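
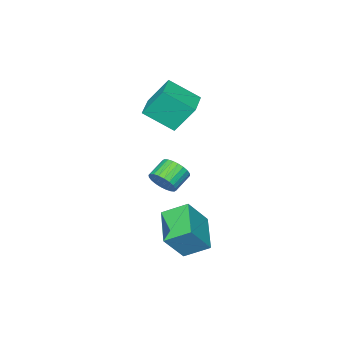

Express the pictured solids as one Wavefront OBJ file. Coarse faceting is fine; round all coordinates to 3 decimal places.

v -2.535 -2.744 1.881
v -1.651 -4.106 2.979
v -3.145 -1.898 3.421
v -2.261 -3.26 4.519
v -1.099 -1.78 1.921
v -0.215 -3.142 3.019
v -1.709 -0.934 3.461
v -0.825 -2.296 4.559
v 0.582 1.966 -2.07
v 1.684 1.707 -0.594
v 1.909 3.369 -2.815
v 3.012 3.11 -1.339
v 1.308 0.89 -2.801
v 2.411 0.631 -1.325
v 2.636 2.293 -3.546
v 3.738 2.034 -2.07
v 0.771 -0.836 -0.597
v 1.163 -1.024 0.098
v 0.121 -1.072 0.672
v -0.271 -0.884 -0.023
v 1.157 -0.705 0.114
v 0.116 -0.752 0.688
v 1.092 -0.405 0.022
v 0.051 -0.453 0.596
v 0.979 -0.171 -0.165
v -0.062 -0.219 0.41
v 0.834 -0.039 -0.417
v -0.208 -0.086 0.157
v 0.679 -0.028 -0.697
v -0.362 -0.075 -0.123
v 0.538 -0.139 -0.961
v -0.503 -0.187 -0.387
v 0.433 -0.357 -1.171
v -0.609 -0.405 -0.596
v 0.379 -0.648 -1.292
v -0.663 -0.696 -0.718
v 0.384 -0.968 -1.308
v -0.657 -1.015 -0.734
v 0.449 -1.267 -1.216
v -0.592 -1.315 -0.642
v 0.562 -1.501 -1.03
v -0.479 -1.549 -0.455
v 0.708 -1.634 -0.777
v -0.334 -1.681 -0.203
v 0.862 -1.645 -0.497
v -0.179 -1.692 0.077
v 1.003 -1.533 -0.233
v -0.038 -1.581 0.341
v 1.109 -1.315 -0.024
v 0.067 -1.363 0.551
f 2 4 1
f 5 2 1
f 1 4 3
f 3 5 1
f 2 8 4
f 6 2 5
f 6 8 2
f 4 8 3
f 7 5 3
f 3 8 7
f 7 6 5
f 8 6 7
f 10 12 9
f 13 10 9
f 9 12 11
f 11 13 9
f 10 16 12
f 14 10 13
f 14 16 10
f 12 16 11
f 15 13 11
f 11 16 15
f 15 14 13
f 16 14 15
f 18 17 21
f 18 21 19
f 19 21 22
f 19 22 20
f 21 17 23
f 21 23 22
f 22 23 24
f 22 24 20
f 23 17 25
f 23 25 24
f 24 25 26
f 24 26 20
f 25 17 27
f 25 27 26
f 26 27 28
f 26 28 20
f 27 17 29
f 27 29 28
f 28 29 30
f 28 30 20
f 29 17 31
f 29 31 30
f 30 31 32
f 30 32 20
f 31 17 33
f 31 33 32
f 32 33 34
f 32 34 20
f 33 17 35
f 33 35 34
f 34 35 36
f 34 36 20
f 35 17 37
f 35 37 36
f 36 37 38
f 36 38 20
f 37 17 39
f 37 39 38
f 38 39 40
f 38 40 20
f 39 17 41
f 39 41 40
f 40 41 42
f 40 42 20
f 41 17 43
f 41 43 42
f 42 43 44
f 42 44 20
f 43 17 45
f 43 45 44
f 44 45 46
f 44 46 20
f 45 17 47
f 45 47 46
f 46 47 48
f 46 48 20
f 47 17 49
f 47 49 48
f 48 49 50
f 48 50 20
f 49 17 18
f 49 18 50
f 50 18 19
f 50 19 20



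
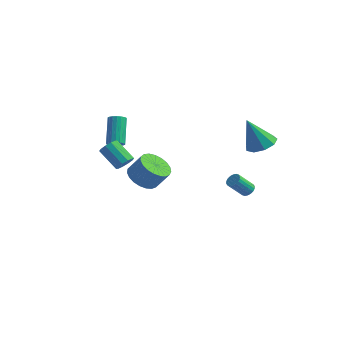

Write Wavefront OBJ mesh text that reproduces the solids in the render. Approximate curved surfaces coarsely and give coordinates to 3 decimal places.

v -2.081 0.12 -1.628
v -1.193 0.152 -2.225
v -0.411 0.372 -1.048
v -1.299 0.34 -0.452
v -1.318 0.579 -2.221
v -0.536 0.799 -1.045
v -1.574 0.927 -2.116
v -0.792 1.146 -0.939
v -1.919 1.135 -1.926
v -1.136 1.355 -0.749
v -2.291 1.168 -1.684
v -1.509 1.387 -0.507
v -2.627 1.02 -1.433
v -1.845 1.239 -0.256
v -2.869 0.716 -1.216
v -2.086 0.935 -0.039
v -2.974 0.309 -1.07
v -2.192 0.528 0.107
v -2.925 -0.131 -1.021
v -2.143 0.089 0.156
v -2.73 -0.527 -1.076
v -1.948 -0.307 0.101
v -2.423 -0.811 -1.228
v -1.641 -0.592 -0.051
v -2.057 -0.934 -1.448
v -1.275 -0.715 -0.271
v -1.695 -0.875 -1.7
v -0.912 -0.656 -0.523
v -1.399 -0.644 -1.939
v -0.617 -0.424 -0.762
v -1.222 -0.28 -2.125
v -0.44 -0.061 -0.948
v 3.211 3.327 -2.859
v 3.66 3.117 -2.736
v 3.037 2.404 -1.678
v 2.589 2.613 -1.801
v 3.656 3.307 -2.611
v 3.034 2.593 -1.553
v 3.565 3.5 -2.534
v 2.942 2.786 -1.476
v 3.403 3.659 -2.522
v 2.78 2.945 -1.464
v 3.204 3.752 -2.577
v 2.581 3.038 -1.519
v 3.006 3.761 -2.687
v 2.383 3.047 -1.63
v 2.848 3.684 -2.832
v 2.225 2.97 -1.774
v 2.763 3.536 -2.982
v 2.14 2.823 -1.924
v 2.766 3.347 -3.107
v 2.144 2.633 -2.049
v 2.858 3.154 -3.184
v 2.235 2.44 -2.126
v 3.02 2.995 -3.196
v 2.397 2.281 -2.138
v 3.219 2.902 -3.141
v 2.596 2.188 -2.083
v 3.417 2.893 -3.03
v 2.794 2.179 -1.973
v 3.575 2.97 -2.886
v 2.952 2.256 -1.828
v 4.254 2.842 1.652
v 5.177 2.623 1.97
v 3.486 2.438 3.608
v 5.051 3.29 2.058
v 4.553 3.747 1.956
v 3.914 3.781 1.712
v 3.435 3.375 1.44
v 3.339 2.72 1.267
v 3.672 2.123 1.274
v 4.277 1.861 1.458
v 4.871 2.059 1.733
v -3.311 -0.807 1.345
v -2.799 -0.814 1.572
v -3.398 0.399 2.962
v -3.909 0.407 2.735
v -2.785 -0.623 1.411
v -3.384 0.59 2.802
v -2.876 -0.469 1.238
v -3.475 0.744 2.628
v -3.053 -0.382 1.085
v -3.652 0.831 2.476
v -3.281 -0.379 0.984
v -3.88 0.834 2.375
v -3.515 -0.461 0.955
v -4.114 0.753 2.345
v -3.708 -0.611 1.003
v -4.307 0.603 2.393
v -3.822 -0.799 1.118
v -4.421 0.414 2.508
v -3.836 -0.99 1.278
v -4.435 0.223 2.669
v -3.745 -1.144 1.452
v -4.344 0.069 2.842
v -3.568 -1.231 1.604
v -4.167 -0.018 2.995
v -3.34 -1.234 1.705
v -3.939 -0.021 3.096
v -3.106 -1.153 1.735
v -3.705 0.061 3.125
v -2.913 -1.003 1.687
v -3.512 0.211 3.077
v -0.978 -3.671 1.932
v -0.592 -3.531 2.397
v -1.836 -3.27 3.352
v -2.222 -3.409 2.888
v -0.67 -3.208 2.207
v -1.914 -2.946 3.162
v -0.866 -3.061 1.912
v -2.11 -2.8 2.867
v -1.105 -3.147 1.625
v -2.348 -2.886 2.58
v -1.295 -3.434 1.455
v -2.539 -3.172 2.41
v -1.364 -3.81 1.468
v -2.608 -3.549 2.423
v -1.286 -4.134 1.658
v -2.53 -3.872 2.613
v -1.09 -4.28 1.953
v -2.334 -4.019 2.908
v -0.852 -4.194 2.24
v -2.095 -3.933 3.195
v -0.661 -3.908 2.41
v -1.905 -3.646 3.365
f 2 1 5
f 2 5 3
f 3 5 6
f 3 6 4
f 5 1 7
f 5 7 6
f 6 7 8
f 6 8 4
f 7 1 9
f 7 9 8
f 8 9 10
f 8 10 4
f 9 1 11
f 9 11 10
f 10 11 12
f 10 12 4
f 11 1 13
f 11 13 12
f 12 13 14
f 12 14 4
f 13 1 15
f 13 15 14
f 14 15 16
f 14 16 4
f 15 1 17
f 15 17 16
f 16 17 18
f 16 18 4
f 17 1 19
f 17 19 18
f 18 19 20
f 18 20 4
f 19 1 21
f 19 21 20
f 20 21 22
f 20 22 4
f 21 1 23
f 21 23 22
f 22 23 24
f 22 24 4
f 23 1 25
f 23 25 24
f 24 25 26
f 24 26 4
f 25 1 27
f 25 27 26
f 26 27 28
f 26 28 4
f 27 1 29
f 27 29 28
f 28 29 30
f 28 30 4
f 29 1 31
f 29 31 30
f 30 31 32
f 30 32 4
f 31 1 2
f 31 2 32
f 32 2 3
f 32 3 4
f 34 33 37
f 34 37 35
f 35 37 38
f 35 38 36
f 37 33 39
f 37 39 38
f 38 39 40
f 38 40 36
f 39 33 41
f 39 41 40
f 40 41 42
f 40 42 36
f 41 33 43
f 41 43 42
f 42 43 44
f 42 44 36
f 43 33 45
f 43 45 44
f 44 45 46
f 44 46 36
f 45 33 47
f 45 47 46
f 46 47 48
f 46 48 36
f 47 33 49
f 47 49 48
f 48 49 50
f 48 50 36
f 49 33 51
f 49 51 50
f 50 51 52
f 50 52 36
f 51 33 53
f 51 53 52
f 52 53 54
f 52 54 36
f 53 33 55
f 53 55 54
f 54 55 56
f 54 56 36
f 55 33 57
f 55 57 56
f 56 57 58
f 56 58 36
f 57 33 59
f 57 59 58
f 58 59 60
f 58 60 36
f 59 33 61
f 59 61 60
f 60 61 62
f 60 62 36
f 61 33 34
f 61 34 62
f 62 34 35
f 62 35 36
f 64 63 66
f 64 66 65
f 66 63 67
f 66 67 65
f 67 63 68
f 67 68 65
f 68 63 69
f 68 69 65
f 69 63 70
f 69 70 65
f 70 63 71
f 70 71 65
f 71 63 72
f 71 72 65
f 72 63 73
f 72 73 65
f 73 63 64
f 73 64 65
f 75 74 78
f 75 78 76
f 76 78 79
f 76 79 77
f 78 74 80
f 78 80 79
f 79 80 81
f 79 81 77
f 80 74 82
f 80 82 81
f 81 82 83
f 81 83 77
f 82 74 84
f 82 84 83
f 83 84 85
f 83 85 77
f 84 74 86
f 84 86 85
f 85 86 87
f 85 87 77
f 86 74 88
f 86 88 87
f 87 88 89
f 87 89 77
f 88 74 90
f 88 90 89
f 89 90 91
f 89 91 77
f 90 74 92
f 90 92 91
f 91 92 93
f 91 93 77
f 92 74 94
f 92 94 93
f 93 94 95
f 93 95 77
f 94 74 96
f 94 96 95
f 95 96 97
f 95 97 77
f 96 74 98
f 96 98 97
f 97 98 99
f 97 99 77
f 98 74 100
f 98 100 99
f 99 100 101
f 99 101 77
f 100 74 102
f 100 102 101
f 101 102 103
f 101 103 77
f 102 74 75
f 102 75 103
f 103 75 76
f 103 76 77
f 105 104 108
f 105 108 106
f 106 108 109
f 106 109 107
f 108 104 110
f 108 110 109
f 109 110 111
f 109 111 107
f 110 104 112
f 110 112 111
f 111 112 113
f 111 113 107
f 112 104 114
f 112 114 113
f 113 114 115
f 113 115 107
f 114 104 116
f 114 116 115
f 115 116 117
f 115 117 107
f 116 104 118
f 116 118 117
f 117 118 119
f 117 119 107
f 118 104 120
f 118 120 119
f 119 120 121
f 119 121 107
f 120 104 122
f 120 122 121
f 121 122 123
f 121 123 107
f 122 104 124
f 122 124 123
f 123 124 125
f 123 125 107
f 124 104 105
f 124 105 125
f 125 105 106
f 125 106 107



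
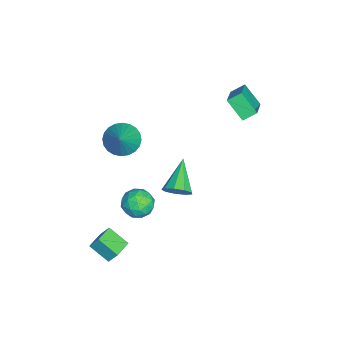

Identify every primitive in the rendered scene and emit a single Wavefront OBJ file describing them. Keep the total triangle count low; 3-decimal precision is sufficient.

v -0.403 -0.976 -1.961
v 0.213 -0.899 -1.246
v 0.047 -2.421 -2.194
v 0.663 -2.344 -1.479
v -0.267 -2.352 -1.304
v -0.545 -1.459 -1.16
v 0.805 -1.861 -2.28
v 0.527 -0.968 -2.136
v 0.959 -1.446 -1.443
v 0.297 -1.75 -0.84
v -0.037 -1.57 -2.6
v -0.699 -1.874 -1.997
v -0.135 -0.811 -1.583
v 0.395 -2.509 -1.857
v -0.152 -2.514 -1.754
v 0.21 -2.469 -1.334
v -0.58 -1.14 -1.532
v -0.218 -1.095 -1.112
v -0.5 -1.949 -1.146
v 0.478 -2.225 -2.328
v 0.84 -2.18 -1.908
v 0.05 -0.851 -2.106
v 0.412 -0.806 -1.686
v 0.76 -1.371 -2.294
v 0.666 -1.087 -1.279
v 0.931 -1.936 -1.416
v 1.014 -1.652 -1.887
v 0.851 -1.127 -1.802
v 0.276 -1.266 -0.924
v 0.541 -2.115 -1.061
v -0.005 -2.12 -0.958
v -0.169 -1.595 -0.874
v 0.715 -1.587 -1.04
v -0.281 -1.205 -2.379
v -0.016 -2.054 -2.516
v 0.429 -1.725 -2.566
v 0.265 -1.2 -2.482
v -0.671 -1.384 -2.024
v -0.406 -2.233 -2.161
v -0.591 -2.193 -1.638
v -0.754 -1.668 -1.553
v -0.455 -1.733 -2.4
v -0.127 0.368 -0.7
v 0.268 0.793 -0.12
v -1.853 0.472 0.4
v 0.048 1.143 -0.499
v -0.253 1.131 -0.972
v -0.496 0.761 -1.317
v -0.565 0.208 -1.374
v -0.43 -0.271 -1.115
v -0.152 -0.451 -0.662
v 0.137 -0.248 -0.227
v 0.303 0.243 -0.013
v 2.29 -2.332 -3.571
v 1.844 -3.373 -2.837
v 2.399 -1.836 -2.803
v 1.953 -2.878 -2.069
v 3.367 -2.722 -3.471
v 2.921 -3.764 -2.737
v 3.476 -2.227 -2.703
v 3.03 -3.268 -1.969
v -1.581 -2.687 1.96
v -0.88 -3.012 1.309
v -0.219 -2.593 3.38
v -0.856 -2.622 1.26
v -0.942 -2.242 1.317
v -1.125 -1.929 1.472
v -1.378 -1.732 1.702
v -1.662 -1.681 1.97
v -1.933 -1.782 2.237
v -2.151 -2.022 2.462
v -2.282 -2.363 2.611
v -2.306 -2.753 2.66
v -2.22 -3.133 2.603
v -2.037 -3.445 2.448
v -1.784 -3.643 2.218
v -1.5 -3.694 1.95
v -1.229 -3.592 1.683
v -1.011 -3.353 1.458
v -4.903 2.601 3.443
v -3.044 2.577 4.483
v -5.159 3.321 3.919
v -3.3 3.296 4.958
v -4.32 3.484 2.422
v -2.461 3.459 3.461
v -4.576 4.203 2.897
v -2.717 4.179 3.937
f 1 38 17
f 38 12 41
f 17 41 6
f 38 41 17
f 1 17 13
f 17 6 18
f 13 18 2
f 17 18 13
f 1 13 22
f 13 2 23
f 22 23 8
f 13 23 22
f 1 22 34
f 22 8 37
f 34 37 11
f 22 37 34
f 1 34 38
f 34 11 42
f 38 42 12
f 34 42 38
f 2 18 29
f 18 6 32
f 29 32 10
f 18 32 29
f 6 41 19
f 41 12 40
f 19 40 5
f 41 40 19
f 12 42 39
f 42 11 35
f 39 35 3
f 42 35 39
f 11 37 36
f 37 8 24
f 36 24 7
f 37 24 36
f 8 23 28
f 23 2 25
f 28 25 9
f 23 25 28
f 4 30 16
f 30 10 31
f 16 31 5
f 30 31 16
f 4 16 14
f 16 5 15
f 14 15 3
f 16 15 14
f 4 14 21
f 14 3 20
f 21 20 7
f 14 20 21
f 4 21 26
f 21 7 27
f 26 27 9
f 21 27 26
f 4 26 30
f 26 9 33
f 30 33 10
f 26 33 30
f 5 31 19
f 31 10 32
f 19 32 6
f 31 32 19
f 3 15 39
f 15 5 40
f 39 40 12
f 15 40 39
f 7 20 36
f 20 3 35
f 36 35 11
f 20 35 36
f 9 27 28
f 27 7 24
f 28 24 8
f 27 24 28
f 10 33 29
f 33 9 25
f 29 25 2
f 33 25 29
f 44 43 46
f 44 46 45
f 46 43 47
f 46 47 45
f 47 43 48
f 47 48 45
f 48 43 49
f 48 49 45
f 49 43 50
f 49 50 45
f 50 43 51
f 50 51 45
f 51 43 52
f 51 52 45
f 52 43 53
f 52 53 45
f 53 43 44
f 53 44 45
f 55 57 54
f 58 55 54
f 54 57 56
f 56 58 54
f 55 61 57
f 59 55 58
f 59 61 55
f 57 61 56
f 60 58 56
f 56 61 60
f 60 59 58
f 61 59 60
f 63 62 65
f 63 65 64
f 65 62 66
f 65 66 64
f 66 62 67
f 66 67 64
f 67 62 68
f 67 68 64
f 68 62 69
f 68 69 64
f 69 62 70
f 69 70 64
f 70 62 71
f 70 71 64
f 71 62 72
f 71 72 64
f 72 62 73
f 72 73 64
f 73 62 74
f 73 74 64
f 74 62 75
f 74 75 64
f 75 62 76
f 75 76 64
f 76 62 77
f 76 77 64
f 77 62 78
f 77 78 64
f 78 62 79
f 78 79 64
f 79 62 63
f 79 63 64
f 81 83 80
f 84 81 80
f 80 83 82
f 82 84 80
f 81 87 83
f 85 81 84
f 85 87 81
f 83 87 82
f 86 84 82
f 82 87 86
f 86 85 84
f 87 85 86



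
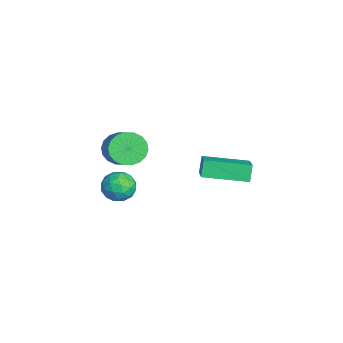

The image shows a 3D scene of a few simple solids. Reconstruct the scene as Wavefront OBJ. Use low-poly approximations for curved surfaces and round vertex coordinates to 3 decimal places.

v 0.765 -1.631 3.372
v 1.344 -1.582 3.904
v 0.996 -2.878 3.236
v 1.575 -2.829 3.768
v 0.825 -2.744 3.994
v 0.682 -1.973 4.078
v 1.658 -2.487 3.062
v 1.515 -1.716 3.146
v 1.897 -2.111 3.713
v 1.381 -2.269 4.289
v 0.959 -2.191 2.851
v 0.443 -2.349 3.427
v 1.034 -1.497 3.65
v 1.306 -2.963 3.49
v 0.865 -2.913 3.623
v 1.205 -2.884 3.936
v 0.645 -1.727 3.752
v 0.985 -1.698 4.065
v 0.68 -2.381 4.118
v 1.355 -2.762 3.075
v 1.695 -2.733 3.388
v 1.135 -1.576 3.204
v 1.475 -1.547 3.517
v 1.66 -2.079 3.022
v 1.7 -1.779 3.85
v 1.835 -2.512 3.77
v 1.884 -2.311 3.355
v 1.8 -1.858 3.405
v 1.397 -1.872 4.189
v 1.533 -2.605 4.109
v 1.091 -2.555 4.241
v 1.007 -2.102 4.291
v 1.721 -2.183 4.076
v 0.807 -1.855 3.031
v 0.943 -2.588 2.951
v 1.333 -2.358 2.849
v 1.249 -1.905 2.899
v 0.505 -1.948 3.37
v 0.64 -2.681 3.29
v 0.54 -2.602 3.735
v 0.456 -2.149 3.785
v 0.619 -2.277 3.064
v -4.747 -1.601 1.469
v -4.335 -1.148 0.838
v -2.662 -0.965 2.059
v -3.073 -1.419 2.691
v -4.516 -0.867 1.043
v -2.842 -0.685 2.264
v -4.742 -0.732 1.333
v -3.068 -0.55 2.554
v -4.969 -0.769 1.65
v -3.295 -0.587 2.871
v -5.152 -0.971 1.931
v -3.478 -0.788 3.152
v -5.255 -1.298 2.121
v -3.581 -1.115 3.342
v -5.257 -1.684 2.181
v -3.583 -1.502 3.403
v -5.158 -2.055 2.101
v -3.485 -1.872 3.322
v -4.978 -2.335 1.896
v -3.304 -2.153 3.117
v -4.752 -2.47 1.606
v -3.078 -2.288 2.827
v -4.525 -2.433 1.289
v -2.851 -2.251 2.51
v -4.342 -2.232 1.008
v -2.668 -2.049 2.229
v -4.239 -1.905 0.818
v -2.565 -1.722 2.039
v -4.237 -1.518 0.757
v -2.563 -1.336 1.979
v -3.179 1.685 0.727
v -3.601 1.855 1.503
v -2.869 3.763 0.441
v -3.291 3.932 1.218
v -1.829 1.588 1.482
v -2.251 1.757 2.259
v -1.519 3.665 1.197
v -1.941 3.835 1.973
f 1 38 17
f 38 12 41
f 17 41 6
f 38 41 17
f 1 17 13
f 17 6 18
f 13 18 2
f 17 18 13
f 1 13 22
f 13 2 23
f 22 23 8
f 13 23 22
f 1 22 34
f 22 8 37
f 34 37 11
f 22 37 34
f 1 34 38
f 34 11 42
f 38 42 12
f 34 42 38
f 2 18 29
f 18 6 32
f 29 32 10
f 18 32 29
f 6 41 19
f 41 12 40
f 19 40 5
f 41 40 19
f 12 42 39
f 42 11 35
f 39 35 3
f 42 35 39
f 11 37 36
f 37 8 24
f 36 24 7
f 37 24 36
f 8 23 28
f 23 2 25
f 28 25 9
f 23 25 28
f 4 30 16
f 30 10 31
f 16 31 5
f 30 31 16
f 4 16 14
f 16 5 15
f 14 15 3
f 16 15 14
f 4 14 21
f 14 3 20
f 21 20 7
f 14 20 21
f 4 21 26
f 21 7 27
f 26 27 9
f 21 27 26
f 4 26 30
f 26 9 33
f 30 33 10
f 26 33 30
f 5 31 19
f 31 10 32
f 19 32 6
f 31 32 19
f 3 15 39
f 15 5 40
f 39 40 12
f 15 40 39
f 7 20 36
f 20 3 35
f 36 35 11
f 20 35 36
f 9 27 28
f 27 7 24
f 28 24 8
f 27 24 28
f 10 33 29
f 33 9 25
f 29 25 2
f 33 25 29
f 44 43 47
f 44 47 45
f 45 47 48
f 45 48 46
f 47 43 49
f 47 49 48
f 48 49 50
f 48 50 46
f 49 43 51
f 49 51 50
f 50 51 52
f 50 52 46
f 51 43 53
f 51 53 52
f 52 53 54
f 52 54 46
f 53 43 55
f 53 55 54
f 54 55 56
f 54 56 46
f 55 43 57
f 55 57 56
f 56 57 58
f 56 58 46
f 57 43 59
f 57 59 58
f 58 59 60
f 58 60 46
f 59 43 61
f 59 61 60
f 60 61 62
f 60 62 46
f 61 43 63
f 61 63 62
f 62 63 64
f 62 64 46
f 63 43 65
f 63 65 64
f 64 65 66
f 64 66 46
f 65 43 67
f 65 67 66
f 66 67 68
f 66 68 46
f 67 43 69
f 67 69 68
f 68 69 70
f 68 70 46
f 69 43 71
f 69 71 70
f 70 71 72
f 70 72 46
f 71 43 44
f 71 44 72
f 72 44 45
f 72 45 46
f 74 76 73
f 77 74 73
f 73 76 75
f 75 77 73
f 74 80 76
f 78 74 77
f 78 80 74
f 76 80 75
f 79 77 75
f 75 80 79
f 79 78 77
f 80 78 79



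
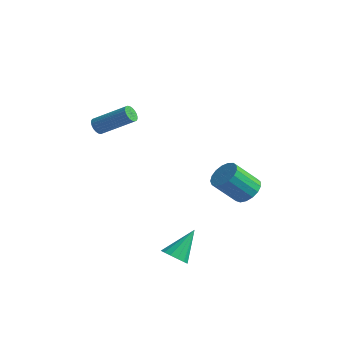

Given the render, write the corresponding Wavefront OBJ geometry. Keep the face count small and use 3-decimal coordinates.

v -4.53 -2.655 2.069
v -4.256 -2.585 1.645
v -2.756 -1.775 2.747
v -3.03 -1.845 3.171
v -4.356 -2.414 1.655
v -2.856 -1.604 2.757
v -4.483 -2.279 1.728
v -2.983 -1.469 2.83
v -4.617 -2.201 1.853
v -3.116 -1.391 2.955
v -4.737 -2.193 2.011
v -3.237 -1.383 3.113
v -4.826 -2.254 2.178
v -3.326 -1.444 3.28
v -4.87 -2.377 2.328
v -3.37 -1.567 3.43
v -4.863 -2.542 2.439
v -3.362 -1.732 3.541
v -4.804 -2.725 2.493
v -3.304 -1.915 3.595
v -4.704 -2.896 2.483
v -3.204 -2.086 3.585
v -4.577 -3.031 2.41
v -3.077 -2.221 3.512
v -4.444 -3.109 2.285
v -2.943 -2.299 3.387
v -4.323 -3.117 2.127
v -2.823 -2.307 3.229
v -4.234 -3.056 1.96
v -2.734 -2.246 3.062
v -4.19 -2.933 1.81
v -2.69 -2.123 2.912
v -4.198 -2.768 1.699
v -2.697 -1.958 2.801
v 0.677 2.533 -2.722
v 1.475 2.361 -2.422
v 0.761 1.355 -1.098
v -0.037 1.527 -1.398
v 1.365 2.707 -2.219
v 0.651 1.701 -0.894
v 1.097 3.014 -2.131
v 0.383 2.007 -0.806
v 0.733 3.21 -2.178
v 0.018 2.204 -0.854
v 0.356 3.251 -2.35
v -0.359 2.245 -1.026
v 0.052 3.128 -2.607
v -0.662 2.121 -1.283
v -0.108 2.868 -2.891
v -0.822 1.862 -1.567
v -0.088 2.532 -3.136
v -0.802 1.526 -1.812
v 0.107 2.196 -3.286
v -0.607 1.19 -1.962
v 0.432 1.937 -3.307
v -0.282 0.931 -1.983
v 0.814 1.815 -3.194
v 0.1 0.809 -1.87
v 1.164 1.857 -2.973
v 0.45 0.851 -1.648
v 1.403 2.054 -2.694
v 0.689 1.048 -1.37
v 1.991 -4.34 -3.582
v 2.487 -3.971 -3.988
v 2.109 -3.06 -2.278
v 2.147 -3.831 -4.095
v 1.766 -3.827 -4.065
v 1.444 -3.96 -3.905
v 1.269 -4.195 -3.658
v 1.288 -4.469 -3.391
v 1.495 -4.708 -3.175
v 1.835 -4.849 -3.068
v 2.217 -4.853 -3.098
v 2.538 -4.719 -3.259
v 2.713 -4.484 -3.505
v 2.694 -4.21 -3.772
f 2 1 5
f 2 5 3
f 3 5 6
f 3 6 4
f 5 1 7
f 5 7 6
f 6 7 8
f 6 8 4
f 7 1 9
f 7 9 8
f 8 9 10
f 8 10 4
f 9 1 11
f 9 11 10
f 10 11 12
f 10 12 4
f 11 1 13
f 11 13 12
f 12 13 14
f 12 14 4
f 13 1 15
f 13 15 14
f 14 15 16
f 14 16 4
f 15 1 17
f 15 17 16
f 16 17 18
f 16 18 4
f 17 1 19
f 17 19 18
f 18 19 20
f 18 20 4
f 19 1 21
f 19 21 20
f 20 21 22
f 20 22 4
f 21 1 23
f 21 23 22
f 22 23 24
f 22 24 4
f 23 1 25
f 23 25 24
f 24 25 26
f 24 26 4
f 25 1 27
f 25 27 26
f 26 27 28
f 26 28 4
f 27 1 29
f 27 29 28
f 28 29 30
f 28 30 4
f 29 1 31
f 29 31 30
f 30 31 32
f 30 32 4
f 31 1 33
f 31 33 32
f 32 33 34
f 32 34 4
f 33 1 2
f 33 2 34
f 34 2 3
f 34 3 4
f 36 35 39
f 36 39 37
f 37 39 40
f 37 40 38
f 39 35 41
f 39 41 40
f 40 41 42
f 40 42 38
f 41 35 43
f 41 43 42
f 42 43 44
f 42 44 38
f 43 35 45
f 43 45 44
f 44 45 46
f 44 46 38
f 45 35 47
f 45 47 46
f 46 47 48
f 46 48 38
f 47 35 49
f 47 49 48
f 48 49 50
f 48 50 38
f 49 35 51
f 49 51 50
f 50 51 52
f 50 52 38
f 51 35 53
f 51 53 52
f 52 53 54
f 52 54 38
f 53 35 55
f 53 55 54
f 54 55 56
f 54 56 38
f 55 35 57
f 55 57 56
f 56 57 58
f 56 58 38
f 57 35 59
f 57 59 58
f 58 59 60
f 58 60 38
f 59 35 61
f 59 61 60
f 60 61 62
f 60 62 38
f 61 35 36
f 61 36 62
f 62 36 37
f 62 37 38
f 64 63 66
f 64 66 65
f 66 63 67
f 66 67 65
f 67 63 68
f 67 68 65
f 68 63 69
f 68 69 65
f 69 63 70
f 69 70 65
f 70 63 71
f 70 71 65
f 71 63 72
f 71 72 65
f 72 63 73
f 72 73 65
f 73 63 74
f 73 74 65
f 74 63 75
f 74 75 65
f 75 63 76
f 75 76 65
f 76 63 64
f 76 64 65



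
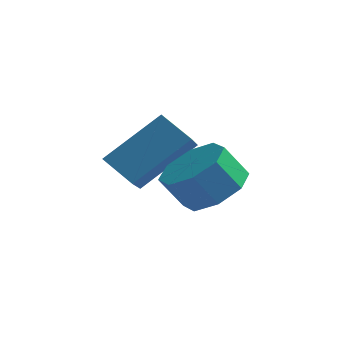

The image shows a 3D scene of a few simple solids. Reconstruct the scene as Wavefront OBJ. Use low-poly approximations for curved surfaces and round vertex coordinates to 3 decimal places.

v -1.205 -3.857 0.383
v -0.399 -4.325 0.797
v -1.008 -4.531 1.751
v -1.815 -4.063 1.337
v -0.413 -3.56 0.953
v -1.022 -3.766 1.907
v -0.891 -2.969 0.775
v -1.5 -3.175 1.729
v -1.553 -2.899 0.368
v -2.163 -3.104 1.321
v -2.012 -3.389 -0.031
v -2.621 -3.595 0.923
v -1.998 -4.154 -0.187
v -2.607 -4.36 0.767
v -1.52 -4.745 -0.009
v -2.129 -4.951 0.945
v -0.857 -4.816 0.399
v -1.467 -5.021 1.352
v -3.887 -2.096 -0.911
v -3.685 -3.29 -0.095
v -4.836 -1.807 -0.253
v -4.634 -3.001 0.562
v -2.606 -0.959 0.438
v -2.404 -2.153 1.253
v -3.555 -0.67 1.095
v -3.353 -1.864 1.911
f 2 1 5
f 2 5 3
f 3 5 6
f 3 6 4
f 5 1 7
f 5 7 6
f 6 7 8
f 6 8 4
f 7 1 9
f 7 9 8
f 8 9 10
f 8 10 4
f 9 1 11
f 9 11 10
f 10 11 12
f 10 12 4
f 11 1 13
f 11 13 12
f 12 13 14
f 12 14 4
f 13 1 15
f 13 15 14
f 14 15 16
f 14 16 4
f 15 1 17
f 15 17 16
f 16 17 18
f 16 18 4
f 17 1 2
f 17 2 18
f 18 2 3
f 18 3 4
f 20 22 19
f 23 20 19
f 19 22 21
f 21 23 19
f 20 26 22
f 24 20 23
f 24 26 20
f 22 26 21
f 25 23 21
f 21 26 25
f 25 24 23
f 26 24 25



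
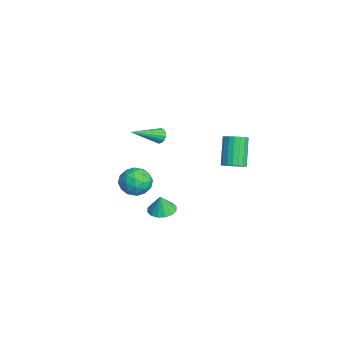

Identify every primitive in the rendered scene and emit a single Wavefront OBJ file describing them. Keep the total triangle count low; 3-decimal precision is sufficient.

v -4.315 1.1 0.443
v -4.095 1.403 0.846
v -3.605 -0.68 1.397
v -4.36 1.345 0.934
v -4.612 1.22 0.89
v -4.785 1.064 0.727
v -4.832 0.917 0.487
v -4.741 0.819 0.236
v -4.535 0.796 0.041
v -4.271 0.854 -0.047
v -4.018 0.979 -0.004
v -3.845 1.135 0.16
v -3.798 1.282 0.399
v -3.89 1.38 0.65
v 3.88 3.825 3.085
v 4.362 4.242 3.349
v 3.281 4.533 4.86
v 2.8 4.115 4.595
v 4.187 4.434 3.186
v 3.106 4.725 4.697
v 3.95 4.506 3.004
v 2.87 4.797 4.514
v 3.7 4.443 2.837
v 2.62 4.734 4.347
v 3.486 4.257 2.719
v 2.405 4.548 4.23
v 3.35 3.986 2.674
v 2.269 4.277 4.185
v 3.319 3.682 2.71
v 2.238 3.973 4.221
v 3.399 3.407 2.82
v 2.318 3.698 4.331
v 3.574 3.215 2.983
v 2.493 3.506 4.494
v 3.81 3.143 3.166
v 2.73 3.434 4.676
v 4.06 3.206 3.333
v 2.98 3.497 4.843
v 4.275 3.392 3.45
v 3.194 3.683 4.961
v 4.411 3.663 3.495
v 3.33 3.954 5.006
v 4.442 3.967 3.459
v 3.361 4.258 4.97
v -1.443 0.77 -3.86
v -0.681 0.409 -3.966
v -1.337 0.65 -2.7
v -0.599 0.84 -3.929
v -0.743 1.252 -3.874
v -1.075 1.535 -3.814
v -1.505 1.613 -3.767
v -1.919 1.465 -3.744
v -2.205 1.131 -3.753
v -2.287 0.7 -3.79
v -2.143 0.288 -3.846
v -1.811 0.005 -3.905
v -1.381 -0.073 -3.952
v -0.967 0.075 -3.975
v 0.518 -0.599 0.732
v 1.405 -0.146 0.661
v 1.235 -2.034 0.539
v 2.122 -1.581 0.468
v 1.637 -1.594 1.341
v 1.194 -0.706 1.46
v 1.446 -1.474 -0.26
v 1.003 -0.586 -0.141
v 1.979 -0.686 0.047
v 2.097 -0.761 1.036
v 0.543 -1.419 0.164
v 0.661 -1.494 1.153
v 0.898 -0.246 0.713
v 1.742 -1.934 0.487
v 1.456 -1.941 1
v 1.978 -1.675 0.957
v 0.774 -0.576 1.183
v 1.296 -0.309 1.141
v 1.432 -1.16 1.541
v 1.344 -1.871 0.059
v 1.866 -1.604 0.017
v 0.662 -0.505 0.243
v 1.184 -0.239 0.2
v 1.208 -1.02 -0.341
v 1.757 -0.298 0.311
v 2.179 -1.142 0.197
v 1.782 -1.078 -0.23
v 1.521 -0.557 -0.16
v 1.827 -0.341 0.892
v 2.248 -1.185 0.779
v 1.963 -1.192 1.292
v 1.702 -0.671 1.362
v 2.164 -0.659 0.532
v 0.392 -0.995 0.421
v 0.813 -1.839 0.308
v 0.938 -1.509 -0.162
v 0.677 -0.988 -0.092
v 0.461 -1.038 1.003
v 0.883 -1.882 0.889
v 1.119 -1.623 1.36
v 0.858 -1.102 1.43
v 0.476 -1.521 0.668
f 2 1 4
f 2 4 3
f 4 1 5
f 4 5 3
f 5 1 6
f 5 6 3
f 6 1 7
f 6 7 3
f 7 1 8
f 7 8 3
f 8 1 9
f 8 9 3
f 9 1 10
f 9 10 3
f 10 1 11
f 10 11 3
f 11 1 12
f 11 12 3
f 12 1 13
f 12 13 3
f 13 1 14
f 13 14 3
f 14 1 2
f 14 2 3
f 16 15 19
f 16 19 17
f 17 19 20
f 17 20 18
f 19 15 21
f 19 21 20
f 20 21 22
f 20 22 18
f 21 15 23
f 21 23 22
f 22 23 24
f 22 24 18
f 23 15 25
f 23 25 24
f 24 25 26
f 24 26 18
f 25 15 27
f 25 27 26
f 26 27 28
f 26 28 18
f 27 15 29
f 27 29 28
f 28 29 30
f 28 30 18
f 29 15 31
f 29 31 30
f 30 31 32
f 30 32 18
f 31 15 33
f 31 33 32
f 32 33 34
f 32 34 18
f 33 15 35
f 33 35 34
f 34 35 36
f 34 36 18
f 35 15 37
f 35 37 36
f 36 37 38
f 36 38 18
f 37 15 39
f 37 39 38
f 38 39 40
f 38 40 18
f 39 15 41
f 39 41 40
f 40 41 42
f 40 42 18
f 41 15 43
f 41 43 42
f 42 43 44
f 42 44 18
f 43 15 16
f 43 16 44
f 44 16 17
f 44 17 18
f 46 45 48
f 46 48 47
f 48 45 49
f 48 49 47
f 49 45 50
f 49 50 47
f 50 45 51
f 50 51 47
f 51 45 52
f 51 52 47
f 52 45 53
f 52 53 47
f 53 45 54
f 53 54 47
f 54 45 55
f 54 55 47
f 55 45 56
f 55 56 47
f 56 45 57
f 56 57 47
f 57 45 58
f 57 58 47
f 58 45 46
f 58 46 47
f 59 96 75
f 96 70 99
f 75 99 64
f 96 99 75
f 59 75 71
f 75 64 76
f 71 76 60
f 75 76 71
f 59 71 80
f 71 60 81
f 80 81 66
f 71 81 80
f 59 80 92
f 80 66 95
f 92 95 69
f 80 95 92
f 59 92 96
f 92 69 100
f 96 100 70
f 92 100 96
f 60 76 87
f 76 64 90
f 87 90 68
f 76 90 87
f 64 99 77
f 99 70 98
f 77 98 63
f 99 98 77
f 70 100 97
f 100 69 93
f 97 93 61
f 100 93 97
f 69 95 94
f 95 66 82
f 94 82 65
f 95 82 94
f 66 81 86
f 81 60 83
f 86 83 67
f 81 83 86
f 62 88 74
f 88 68 89
f 74 89 63
f 88 89 74
f 62 74 72
f 74 63 73
f 72 73 61
f 74 73 72
f 62 72 79
f 72 61 78
f 79 78 65
f 72 78 79
f 62 79 84
f 79 65 85
f 84 85 67
f 79 85 84
f 62 84 88
f 84 67 91
f 88 91 68
f 84 91 88
f 63 89 77
f 89 68 90
f 77 90 64
f 89 90 77
f 61 73 97
f 73 63 98
f 97 98 70
f 73 98 97
f 65 78 94
f 78 61 93
f 94 93 69
f 78 93 94
f 67 85 86
f 85 65 82
f 86 82 66
f 85 82 86
f 68 91 87
f 91 67 83
f 87 83 60
f 91 83 87



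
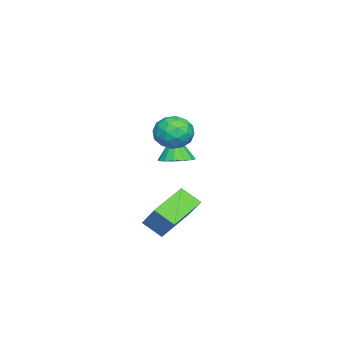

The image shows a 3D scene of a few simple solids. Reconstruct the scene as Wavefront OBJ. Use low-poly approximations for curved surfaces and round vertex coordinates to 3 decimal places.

v -3.773 -2.544 -0.752
v -2.94 -2.895 -0.584
v -4.187 -2.756 0.852
v -2.893 -2.427 -0.51
v -3.083 -1.99 -0.501
v -3.457 -1.702 -0.559
v -3.916 -1.639 -0.669
v -4.337 -1.818 -0.801
v -4.607 -2.192 -0.92
v -4.653 -2.661 -0.994
v -4.464 -3.097 -1.003
v -4.089 -3.386 -0.945
v -3.63 -3.449 -0.835
v -3.21 -3.269 -0.703
v 0.617 -1.029 1.889
v 1.227 -1.608 2.447
v -0.647 -1.452 2.833
v -0.037 -2.031 3.391
v 0.053 -1.027 3.422
v 0.834 -0.765 2.839
v -0.254 -2.295 2.441
v 0.527 -2.033 1.858
v 0.689 -2.391 2.788
v 0.879 -1.606 3.394
v -0.299 -1.454 1.886
v -0.109 -0.669 2.492
v 1.033 -1.281 2.085
v -0.453 -1.779 3.195
v -0.4 -1.188 3.213
v -0.041 -1.529 3.541
v 0.802 -0.785 2.316
v 1.161 -1.126 2.643
v 0.471 -0.784 3.217
v -0.581 -1.934 2.637
v -0.222 -2.275 2.964
v 0.621 -1.531 1.739
v 0.98 -1.872 2.067
v 0.109 -2.276 2.063
v 1.075 -2.082 2.613
v 0.333 -2.331 3.168
v 0.205 -2.486 2.61
v 0.664 -2.332 2.267
v 1.187 -1.621 2.97
v 0.444 -1.87 3.525
v 0.497 -1.279 3.543
v 0.956 -1.125 3.2
v 0.871 -2.081 3.17
v 0.136 -1.19 1.755
v -0.607 -1.439 2.31
v -0.376 -1.935 2.08
v 0.083 -1.781 1.737
v 0.247 -0.729 2.112
v -0.495 -0.978 2.667
v -0.084 -0.728 3.013
v 0.375 -0.574 2.67
v -0.291 -0.979 2.11
v -1.972 -2.408 -2.748
v -0.945 -1.508 -1.384
v -1.857 -1.419 -3.487
v -0.83 -0.519 -2.123
v -0.23 -3.201 -3.537
v 0.797 -2.301 -2.173
v -0.115 -2.212 -4.276
v 0.912 -1.312 -2.912
f 2 1 4
f 2 4 3
f 4 1 5
f 4 5 3
f 5 1 6
f 5 6 3
f 6 1 7
f 6 7 3
f 7 1 8
f 7 8 3
f 8 1 9
f 8 9 3
f 9 1 10
f 9 10 3
f 10 1 11
f 10 11 3
f 11 1 12
f 11 12 3
f 12 1 13
f 12 13 3
f 13 1 14
f 13 14 3
f 14 1 2
f 14 2 3
f 15 52 31
f 52 26 55
f 31 55 20
f 52 55 31
f 15 31 27
f 31 20 32
f 27 32 16
f 31 32 27
f 15 27 36
f 27 16 37
f 36 37 22
f 27 37 36
f 15 36 48
f 36 22 51
f 48 51 25
f 36 51 48
f 15 48 52
f 48 25 56
f 52 56 26
f 48 56 52
f 16 32 43
f 32 20 46
f 43 46 24
f 32 46 43
f 20 55 33
f 55 26 54
f 33 54 19
f 55 54 33
f 26 56 53
f 56 25 49
f 53 49 17
f 56 49 53
f 25 51 50
f 51 22 38
f 50 38 21
f 51 38 50
f 22 37 42
f 37 16 39
f 42 39 23
f 37 39 42
f 18 44 30
f 44 24 45
f 30 45 19
f 44 45 30
f 18 30 28
f 30 19 29
f 28 29 17
f 30 29 28
f 18 28 35
f 28 17 34
f 35 34 21
f 28 34 35
f 18 35 40
f 35 21 41
f 40 41 23
f 35 41 40
f 18 40 44
f 40 23 47
f 44 47 24
f 40 47 44
f 19 45 33
f 45 24 46
f 33 46 20
f 45 46 33
f 17 29 53
f 29 19 54
f 53 54 26
f 29 54 53
f 21 34 50
f 34 17 49
f 50 49 25
f 34 49 50
f 23 41 42
f 41 21 38
f 42 38 22
f 41 38 42
f 24 47 43
f 47 23 39
f 43 39 16
f 47 39 43
f 58 60 57
f 61 58 57
f 57 60 59
f 59 61 57
f 58 64 60
f 62 58 61
f 62 64 58
f 60 64 59
f 63 61 59
f 59 64 63
f 63 62 61
f 64 62 63



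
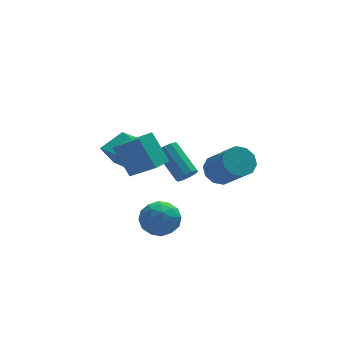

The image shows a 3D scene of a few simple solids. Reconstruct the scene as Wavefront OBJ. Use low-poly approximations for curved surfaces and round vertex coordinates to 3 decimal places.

v 1.227 2.083 -3.395
v 1.691 2.378 -3.543
v 1.118 3.813 -2.472
v 0.653 3.517 -2.325
v 1.437 2.451 -3.776
v 0.864 3.886 -2.705
v 1.103 2.383 -3.864
v 0.53 3.818 -2.793
v 0.816 2.2 -3.773
v 0.243 3.635 -2.702
v 0.686 1.972 -3.537
v 0.112 3.407 -2.466
v 0.762 1.787 -3.248
v 0.189 3.222 -2.177
v 1.016 1.714 -3.015
v 0.443 3.149 -1.944
v 1.35 1.782 -2.927
v 0.777 3.217 -1.856
v 1.637 1.965 -3.018
v 1.064 3.4 -1.947
v 1.768 2.193 -3.254
v 1.194 3.628 -2.183
v 1.944 -0.532 -1.318
v 2.421 0.018 -0.94
v 2.872 -1.318 0.436
v 2.396 -1.868 0.058
v 1.953 0.058 -0.748
v 2.405 -1.278 0.628
v 1.483 -0.128 -0.774
v 1.934 -1.464 0.602
v 1.188 -0.468 -1.008
v 1.639 -1.804 0.368
v 1.183 -0.832 -1.36
v 1.634 -2.168 0.016
v 1.468 -1.082 -1.696
v 1.919 -2.418 -0.32
v 1.935 -1.122 -1.888
v 2.387 -2.458 -0.512
v 2.406 -0.936 -1.862
v 2.857 -2.272 -0.486
v 2.701 -0.596 -1.628
v 3.152 -1.932 -0.252
v 2.706 -0.232 -1.276
v 3.157 -1.568 0.1
v -2.194 4.568 -2.512
v -1.919 2.768 -1.788
v -1.026 4.989 -1.909
v -0.751 3.188 -1.186
v -1.629 4.292 -3.414
v -1.354 2.491 -2.691
v -0.461 4.712 -2.812
v -0.186 2.912 -2.088
v -0.358 -0.507 -3.063
v 0.09 -0.894 -3.855
v -1.77 -0.626 -3.805
v -1.322 -1.013 -4.597
v -1.374 -1.53 -3.756
v -0.501 -1.457 -3.298
v -1.179 -0.063 -4.362
v -0.306 0.01 -3.904
v -0.417 -0.619 -4.658
v -0.537 -1.526 -4.283
v -1.143 0.006 -3.377
v -1.263 -0.901 -3.002
v -0.01 -0.69 -3.394
v -1.67 -0.83 -4.266
v -1.7 -1.134 -3.772
v -1.437 -1.361 -4.237
v -0.357 -1.021 -3.067
v -0.094 -1.248 -3.532
v -0.954 -1.622 -3.474
v -1.586 -0.272 -4.128
v -1.323 -0.499 -4.593
v -0.243 -0.159 -3.423
v 0.02 -0.386 -3.888
v -0.726 0.102 -4.186
v -0.045 -0.756 -4.331
v -0.875 -0.826 -4.767
v -0.791 -0.267 -4.629
v -0.278 -0.224 -4.36
v -0.115 -1.289 -4.111
v -0.945 -1.359 -4.547
v -0.976 -1.663 -4.053
v -0.463 -1.62 -3.784
v -0.414 -1.127 -4.583
v -0.735 -0.161 -3.113
v -1.565 -0.231 -3.549
v -1.217 0.1 -3.876
v -0.704 0.143 -3.607
v -0.805 -0.694 -2.893
v -1.635 -0.764 -3.329
v -1.402 -1.296 -3.3
v -0.889 -1.253 -3.031
v -1.266 -0.393 -3.077
v -0.738 0.204 -1.167
v -1.264 1.144 0.199
v -1.694 1.131 -2.174
v -2.22 2.072 -0.808
v 0.04 0.848 -1.312
v -0.486 1.789 0.054
v -0.916 1.776 -2.319
v -1.442 2.716 -0.953
f 2 1 5
f 2 5 3
f 3 5 6
f 3 6 4
f 5 1 7
f 5 7 6
f 6 7 8
f 6 8 4
f 7 1 9
f 7 9 8
f 8 9 10
f 8 10 4
f 9 1 11
f 9 11 10
f 10 11 12
f 10 12 4
f 11 1 13
f 11 13 12
f 12 13 14
f 12 14 4
f 13 1 15
f 13 15 14
f 14 15 16
f 14 16 4
f 15 1 17
f 15 17 16
f 16 17 18
f 16 18 4
f 17 1 19
f 17 19 18
f 18 19 20
f 18 20 4
f 19 1 21
f 19 21 20
f 20 21 22
f 20 22 4
f 21 1 2
f 21 2 22
f 22 2 3
f 22 3 4
f 24 23 27
f 24 27 25
f 25 27 28
f 25 28 26
f 27 23 29
f 27 29 28
f 28 29 30
f 28 30 26
f 29 23 31
f 29 31 30
f 30 31 32
f 30 32 26
f 31 23 33
f 31 33 32
f 32 33 34
f 32 34 26
f 33 23 35
f 33 35 34
f 34 35 36
f 34 36 26
f 35 23 37
f 35 37 36
f 36 37 38
f 36 38 26
f 37 23 39
f 37 39 38
f 38 39 40
f 38 40 26
f 39 23 41
f 39 41 40
f 40 41 42
f 40 42 26
f 41 23 43
f 41 43 42
f 42 43 44
f 42 44 26
f 43 23 24
f 43 24 44
f 44 24 25
f 44 25 26
f 46 48 45
f 49 46 45
f 45 48 47
f 47 49 45
f 46 52 48
f 50 46 49
f 50 52 46
f 48 52 47
f 51 49 47
f 47 52 51
f 51 50 49
f 52 50 51
f 53 90 69
f 90 64 93
f 69 93 58
f 90 93 69
f 53 69 65
f 69 58 70
f 65 70 54
f 69 70 65
f 53 65 74
f 65 54 75
f 74 75 60
f 65 75 74
f 53 74 86
f 74 60 89
f 86 89 63
f 74 89 86
f 53 86 90
f 86 63 94
f 90 94 64
f 86 94 90
f 54 70 81
f 70 58 84
f 81 84 62
f 70 84 81
f 58 93 71
f 93 64 92
f 71 92 57
f 93 92 71
f 64 94 91
f 94 63 87
f 91 87 55
f 94 87 91
f 63 89 88
f 89 60 76
f 88 76 59
f 89 76 88
f 60 75 80
f 75 54 77
f 80 77 61
f 75 77 80
f 56 82 68
f 82 62 83
f 68 83 57
f 82 83 68
f 56 68 66
f 68 57 67
f 66 67 55
f 68 67 66
f 56 66 73
f 66 55 72
f 73 72 59
f 66 72 73
f 56 73 78
f 73 59 79
f 78 79 61
f 73 79 78
f 56 78 82
f 78 61 85
f 82 85 62
f 78 85 82
f 57 83 71
f 83 62 84
f 71 84 58
f 83 84 71
f 55 67 91
f 67 57 92
f 91 92 64
f 67 92 91
f 59 72 88
f 72 55 87
f 88 87 63
f 72 87 88
f 61 79 80
f 79 59 76
f 80 76 60
f 79 76 80
f 62 85 81
f 85 61 77
f 81 77 54
f 85 77 81
f 96 98 95
f 99 96 95
f 95 98 97
f 97 99 95
f 96 102 98
f 100 96 99
f 100 102 96
f 98 102 97
f 101 99 97
f 97 102 101
f 101 100 99
f 102 100 101



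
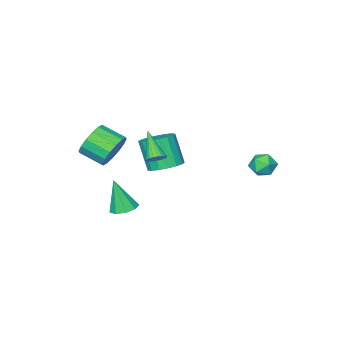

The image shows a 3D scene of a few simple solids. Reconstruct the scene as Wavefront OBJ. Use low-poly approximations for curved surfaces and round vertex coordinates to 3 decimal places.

v 2.456 -3.083 2.557
v 2.782 -2.536 3.379
v 3.311 -3.729 3.964
v 2.984 -4.277 3.143
v 2.284 -2.694 3.506
v 2.812 -3.887 4.092
v 1.831 -2.957 3.379
v 2.36 -4.15 3.964
v 1.546 -3.253 3.032
v 2.074 -4.447 3.617
v 1.505 -3.504 2.558
v 2.033 -4.697 3.143
v 1.718 -3.643 2.083
v 2.247 -4.836 2.668
v 2.129 -3.631 1.736
v 2.658 -4.824 2.321
v 2.628 -3.473 1.608
v 3.156 -4.666 2.194
v 3.08 -3.21 1.736
v 3.609 -4.403 2.321
v 3.366 -2.913 2.083
v 3.894 -4.107 2.668
v 3.407 -2.663 2.557
v 3.935 -3.856 3.142
v 3.193 -2.524 3.032
v 3.722 -3.717 3.617
v -0.595 -2.757 0.446
v 0.371 -2.71 0.519
v 0.281 -3.537 2.228
v -0.685 -3.583 2.154
v 0.226 -2.31 0.705
v 0.136 -3.137 2.414
v -0.107 -2.013 0.832
v -0.197 -2.839 2.54
v -0.552 -1.885 0.87
v -0.642 -2.712 2.578
v -1.006 -1.958 0.811
v -1.097 -2.784 2.519
v -1.367 -2.213 0.668
v -1.457 -3.04 2.376
v -1.55 -2.593 0.474
v -1.641 -3.42 2.183
v -1.515 -3.01 0.274
v -1.606 -3.837 1.983
v -1.269 -3.37 0.113
v -1.359 -4.196 1.822
v -0.868 -3.589 0.029
v -0.959 -4.415 1.737
v -0.405 -3.617 0.04
v -0.496 -4.444 1.748
v 0.015 -3.448 0.144
v -0.076 -4.275 1.852
v 0.295 -3.121 0.317
v 0.204 -3.948 2.025
v 1.718 -3.306 -1.944
v 2.443 -3.571 -2.109
v 1.962 -3.814 -0.056
v 2.464 -3.049 -1.971
v 2.136 -2.647 -1.821
v 1.612 -2.553 -1.727
v 1.138 -2.812 -1.736
v 0.935 -3.301 -1.841
v 1.098 -3.793 -1.995
v 1.551 -4.057 -2.124
v 2.082 -3.969 -2.17
v 2.002 -0.454 3.017
v 2.371 -0.228 3.357
v 1.538 -1.626 4.303
v 2.196 -0.111 3.401
v 1.992 -0.046 3.386
v 1.79 -0.043 3.315
v 1.619 -0.103 3.199
v 1.507 -0.216 3.056
v 1.47 -0.366 2.906
v 1.514 -0.529 2.774
v 1.633 -0.68 2.678
v 1.807 -0.797 2.634
v 2.011 -0.862 2.649
v 2.214 -0.865 2.719
v 2.384 -0.805 2.835
v 2.496 -0.692 2.979
v 2.533 -0.542 3.129
v 2.489 -0.379 3.261
v -4.223 1.127 0.475
v -3.657 1.675 0.613
v -3.783 0.425 1.467
v -3.217 0.973 1.605
v -3.985 1.146 1.746
v -4.257 1.58 1.133
v -3.183 0.52 0.947
v -3.455 0.954 0.334
v -3.015 1.3 0.904
v -3.51 1.687 1.398
v -3.93 0.413 0.682
v -4.425 0.8 1.176
f 2 1 5
f 2 5 3
f 3 5 6
f 3 6 4
f 5 1 7
f 5 7 6
f 6 7 8
f 6 8 4
f 7 1 9
f 7 9 8
f 8 9 10
f 8 10 4
f 9 1 11
f 9 11 10
f 10 11 12
f 10 12 4
f 11 1 13
f 11 13 12
f 12 13 14
f 12 14 4
f 13 1 15
f 13 15 14
f 14 15 16
f 14 16 4
f 15 1 17
f 15 17 16
f 16 17 18
f 16 18 4
f 17 1 19
f 17 19 18
f 18 19 20
f 18 20 4
f 19 1 21
f 19 21 20
f 20 21 22
f 20 22 4
f 21 1 23
f 21 23 22
f 22 23 24
f 22 24 4
f 23 1 25
f 23 25 24
f 24 25 26
f 24 26 4
f 25 1 2
f 25 2 26
f 26 2 3
f 26 3 4
f 28 27 31
f 28 31 29
f 29 31 32
f 29 32 30
f 31 27 33
f 31 33 32
f 32 33 34
f 32 34 30
f 33 27 35
f 33 35 34
f 34 35 36
f 34 36 30
f 35 27 37
f 35 37 36
f 36 37 38
f 36 38 30
f 37 27 39
f 37 39 38
f 38 39 40
f 38 40 30
f 39 27 41
f 39 41 40
f 40 41 42
f 40 42 30
f 41 27 43
f 41 43 42
f 42 43 44
f 42 44 30
f 43 27 45
f 43 45 44
f 44 45 46
f 44 46 30
f 45 27 47
f 45 47 46
f 46 47 48
f 46 48 30
f 47 27 49
f 47 49 48
f 48 49 50
f 48 50 30
f 49 27 51
f 49 51 50
f 50 51 52
f 50 52 30
f 51 27 53
f 51 53 52
f 52 53 54
f 52 54 30
f 53 27 28
f 53 28 54
f 54 28 29
f 54 29 30
f 56 55 58
f 56 58 57
f 58 55 59
f 58 59 57
f 59 55 60
f 59 60 57
f 60 55 61
f 60 61 57
f 61 55 62
f 61 62 57
f 62 55 63
f 62 63 57
f 63 55 64
f 63 64 57
f 64 55 65
f 64 65 57
f 65 55 56
f 65 56 57
f 67 66 69
f 67 69 68
f 69 66 70
f 69 70 68
f 70 66 71
f 70 71 68
f 71 66 72
f 71 72 68
f 72 66 73
f 72 73 68
f 73 66 74
f 73 74 68
f 74 66 75
f 74 75 68
f 75 66 76
f 75 76 68
f 76 66 77
f 76 77 68
f 77 66 78
f 77 78 68
f 78 66 79
f 78 79 68
f 79 66 80
f 79 80 68
f 80 66 81
f 80 81 68
f 81 66 82
f 81 82 68
f 82 66 83
f 82 83 68
f 83 66 67
f 83 67 68
f 84 95 89
f 84 89 85
f 84 85 91
f 84 91 94
f 84 94 95
f 85 89 93
f 89 95 88
f 95 94 86
f 94 91 90
f 91 85 92
f 87 93 88
f 87 88 86
f 87 86 90
f 87 90 92
f 87 92 93
f 88 93 89
f 86 88 95
f 90 86 94
f 92 90 91
f 93 92 85



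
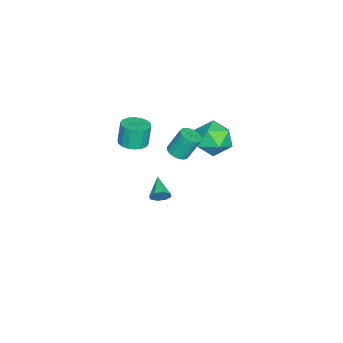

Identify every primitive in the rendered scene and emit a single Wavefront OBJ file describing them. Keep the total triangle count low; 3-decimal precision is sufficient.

v -2.017 0.635 -4.222
v -1.722 0.427 -3.768
v -3.123 0.125 -3.738
v -1.879 0.835 -3.696
v -2.117 1.127 -3.932
v -2.296 1.13 -4.338
v -2.312 0.843 -4.676
v -2.155 0.434 -4.748
v -1.918 0.143 -4.513
v -1.738 0.14 -4.106
v 0.509 2.364 1.917
v 0.917 2.763 1.815
v 0.658 3.336 3.021
v 0.251 2.936 3.123
v 0.734 2.864 1.728
v 0.475 3.436 2.934
v 0.517 2.888 1.67
v 0.258 3.461 2.876
v 0.299 2.833 1.649
v 0.04 3.405 2.855
v 0.112 2.706 1.669
v -0.147 3.279 2.875
v -0.014 2.527 1.727
v -0.273 3.1 2.933
v -0.06 2.323 1.814
v -0.319 2.896 3.02
v -0.019 2.126 1.916
v -0.278 2.698 3.123
v 0.102 1.964 2.019
v -0.157 2.537 3.225
v 0.285 1.864 2.106
v 0.026 2.436 3.312
v 0.502 1.839 2.164
v 0.243 2.412 3.37
v 0.72 1.895 2.185
v 0.461 2.467 3.391
v 0.907 2.021 2.165
v 0.648 2.594 3.371
v 1.033 2.2 2.107
v 0.774 2.773 3.313
v 1.079 2.404 2.02
v 0.82 2.977 3.226
v 1.038 2.602 1.917
v 0.779 3.174 3.124
v -0.753 -0.319 0.877
v -0.016 -0.331 1.019
v -0.251 -0.252 2.244
v -0.987 -0.241 2.103
v -0.08 -0.005 0.986
v -0.315 0.073 2.211
v -0.278 0.258 0.931
v -0.512 0.337 2.156
v -0.569 0.408 0.866
v -0.803 0.486 2.091
v -0.897 0.413 0.803
v -1.131 0.492 2.028
v -1.196 0.273 0.755
v -1.43 0.352 1.98
v -1.407 0.016 0.731
v -1.642 0.095 1.956
v -1.489 -0.308 0.736
v -1.724 -0.229 1.961
v -1.425 -0.633 0.769
v -1.66 -0.555 1.994
v -1.228 -0.897 0.824
v -1.462 -0.818 2.049
v -0.937 -1.046 0.889
v -1.171 -0.968 2.114
v -0.609 -1.052 0.952
v -0.843 -0.973 2.177
v -0.31 -0.912 1
v -0.544 -0.833 2.225
v -0.098 -0.655 1.024
v -0.333 -0.576 2.249
v -1.036 4.405 2.773
v -0.123 4.203 2.249
v -1.817 3.117 1.911
v -0.904 2.915 1.387
v -0.978 2.704 2.436
v -0.495 3.5 2.968
v -1.445 3.82 1.192
v -0.962 4.616 1.724
v -0.375 3.841 1.271
v -0.087 3.151 2.04
v -1.853 4.169 2.12
v -1.565 3.479 2.889
f 2 1 4
f 2 4 3
f 4 1 5
f 4 5 3
f 5 1 6
f 5 6 3
f 6 1 7
f 6 7 3
f 7 1 8
f 7 8 3
f 8 1 9
f 8 9 3
f 9 1 10
f 9 10 3
f 10 1 2
f 10 2 3
f 12 11 15
f 12 15 13
f 13 15 16
f 13 16 14
f 15 11 17
f 15 17 16
f 16 17 18
f 16 18 14
f 17 11 19
f 17 19 18
f 18 19 20
f 18 20 14
f 19 11 21
f 19 21 20
f 20 21 22
f 20 22 14
f 21 11 23
f 21 23 22
f 22 23 24
f 22 24 14
f 23 11 25
f 23 25 24
f 24 25 26
f 24 26 14
f 25 11 27
f 25 27 26
f 26 27 28
f 26 28 14
f 27 11 29
f 27 29 28
f 28 29 30
f 28 30 14
f 29 11 31
f 29 31 30
f 30 31 32
f 30 32 14
f 31 11 33
f 31 33 32
f 32 33 34
f 32 34 14
f 33 11 35
f 33 35 34
f 34 35 36
f 34 36 14
f 35 11 37
f 35 37 36
f 36 37 38
f 36 38 14
f 37 11 39
f 37 39 38
f 38 39 40
f 38 40 14
f 39 11 41
f 39 41 40
f 40 41 42
f 40 42 14
f 41 11 43
f 41 43 42
f 42 43 44
f 42 44 14
f 43 11 12
f 43 12 44
f 44 12 13
f 44 13 14
f 46 45 49
f 46 49 47
f 47 49 50
f 47 50 48
f 49 45 51
f 49 51 50
f 50 51 52
f 50 52 48
f 51 45 53
f 51 53 52
f 52 53 54
f 52 54 48
f 53 45 55
f 53 55 54
f 54 55 56
f 54 56 48
f 55 45 57
f 55 57 56
f 56 57 58
f 56 58 48
f 57 45 59
f 57 59 58
f 58 59 60
f 58 60 48
f 59 45 61
f 59 61 60
f 60 61 62
f 60 62 48
f 61 45 63
f 61 63 62
f 62 63 64
f 62 64 48
f 63 45 65
f 63 65 64
f 64 65 66
f 64 66 48
f 65 45 67
f 65 67 66
f 66 67 68
f 66 68 48
f 67 45 69
f 67 69 68
f 68 69 70
f 68 70 48
f 69 45 71
f 69 71 70
f 70 71 72
f 70 72 48
f 71 45 73
f 71 73 72
f 72 73 74
f 72 74 48
f 73 45 46
f 73 46 74
f 74 46 47
f 74 47 48
f 75 86 80
f 75 80 76
f 75 76 82
f 75 82 85
f 75 85 86
f 76 80 84
f 80 86 79
f 86 85 77
f 85 82 81
f 82 76 83
f 78 84 79
f 78 79 77
f 78 77 81
f 78 81 83
f 78 83 84
f 79 84 80
f 77 79 86
f 81 77 85
f 83 81 82
f 84 83 76



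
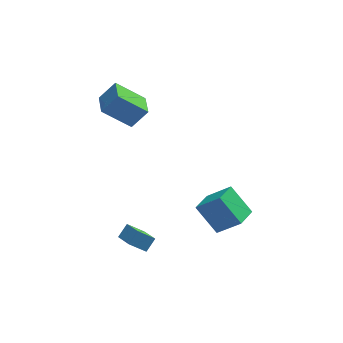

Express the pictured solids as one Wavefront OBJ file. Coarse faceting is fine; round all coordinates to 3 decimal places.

v 4.388 -3.853 -2.77
v 3.325 -2.919 -1.442
v 3.16 -3.421 -4.056
v 2.097 -2.487 -2.729
v 5.063 -2.713 -3.031
v 4 -1.779 -1.704
v 3.835 -2.281 -4.318
v 2.772 -1.347 -2.99
v -2.693 0.501 2.954
v -1.798 0.731 3.991
v -2.791 1.939 2.719
v -1.896 2.169 3.757
v -1.124 0.391 1.623
v -0.229 0.621 2.661
v -1.222 1.829 1.389
v -0.327 2.059 2.426
v -0.581 -4.418 -4.399
v -1.489 -4.531 -3.519
v -1.11 -3.464 -4.822
v -2.019 -3.577 -3.942
v -0.101 -3.903 -3.838
v -1.01 -4.016 -2.958
v -0.631 -2.949 -4.261
v -1.539 -3.062 -3.381
f 2 4 1
f 5 2 1
f 1 4 3
f 3 5 1
f 2 8 4
f 6 2 5
f 6 8 2
f 4 8 3
f 7 5 3
f 3 8 7
f 7 6 5
f 8 6 7
f 10 12 9
f 13 10 9
f 9 12 11
f 11 13 9
f 10 16 12
f 14 10 13
f 14 16 10
f 12 16 11
f 15 13 11
f 11 16 15
f 15 14 13
f 16 14 15
f 18 20 17
f 21 18 17
f 17 20 19
f 19 21 17
f 18 24 20
f 22 18 21
f 22 24 18
f 20 24 19
f 23 21 19
f 19 24 23
f 23 22 21
f 24 22 23



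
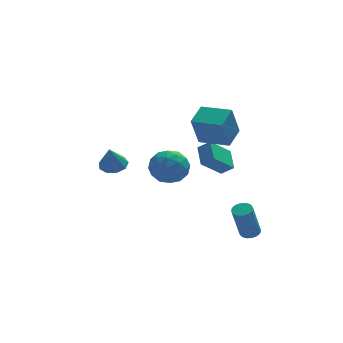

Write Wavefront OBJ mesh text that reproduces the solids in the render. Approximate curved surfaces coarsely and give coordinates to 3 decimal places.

v 3.269 3.33 -0.968
v 2.087 2.869 0.119
v 3.354 4.497 -0.379
v 2.173 4.036 0.707
v 3.867 3.024 -0.447
v 2.686 2.563 0.639
v 3.953 4.191 0.141
v 2.771 3.73 1.228
v -0.544 3.329 -0.103
v 0.264 4.108 -0.181
v 0.716 2.052 0.201
v 1.524 2.831 0.123
v 0.818 2.838 0.999
v 0.039 3.627 0.811
v 0.941 2.533 -0.791
v 0.162 3.322 -0.979
v 1.182 3.616 -0.606
v 1.106 3.804 0.501
v -0.126 2.356 -0.481
v -0.202 2.544 0.626
v -0.251 3.831 -0.168
v 1.231 2.329 0.188
v 0.816 2.333 0.703
v 1.291 2.791 0.658
v -0.383 3.548 0.415
v 0.092 4.006 0.369
v 0.418 3.259 1.062
v 0.888 2.154 -0.349
v 1.363 2.612 -0.395
v -0.311 3.369 -0.638
v 0.164 3.827 -0.683
v 0.562 2.901 -1.042
v 0.763 3.999 -0.464
v 1.504 3.248 -0.286
v 1.161 3.073 -0.823
v 0.703 3.537 -0.933
v 0.719 4.11 0.186
v 1.46 3.359 0.365
v 1.045 3.363 0.88
v 0.587 3.828 0.769
v 1.259 3.821 -0.064
v -0.48 2.801 -0.345
v 0.261 2.05 -0.166
v 0.393 2.332 -0.749
v -0.065 2.797 -0.86
v -0.524 2.912 0.306
v 0.217 2.161 0.484
v 0.277 2.623 0.953
v -0.181 3.087 0.843
v -0.279 2.339 0.084
v -2.689 1.242 1.576
v -2.187 0.688 1.513
v -2.951 0.858 2.864
v -1.958 1.113 1.686
v -2.071 1.599 1.808
v -2.473 1.917 1.821
v -2.976 1.92 1.719
v -3.344 1.606 1.55
v -3.406 1.121 1.393
v -3.132 0.693 1.322
v -2.65 0.522 1.369
v 3.237 -2.866 -1.57
v 3.724 -2.732 -1.41
v 3.211 -3.08 0.449
v 2.723 -3.214 0.29
v 3.596 -2.513 -1.404
v 3.083 -2.861 0.455
v 3.386 -2.375 -1.437
v 2.872 -2.723 0.423
v 3.141 -2.349 -1.499
v 2.628 -2.697 0.36
v 2.919 -2.442 -1.578
v 2.405 -2.79 0.281
v 2.769 -2.632 -1.655
v 2.255 -2.98 0.204
v 2.726 -2.875 -1.712
v 2.213 -3.223 0.147
v 2.801 -3.117 -1.737
v 2.287 -3.465 0.122
v 2.975 -3.3 -1.723
v 2.461 -3.648 0.136
v 3.209 -3.385 -1.674
v 2.696 -3.733 0.185
v 3.45 -3.35 -1.601
v 2.936 -3.698 0.258
v 3.641 -3.205 -1.521
v 3.128 -3.553 0.338
v 3.74 -2.982 -1.452
v 3.227 -3.33 0.407
v 1.696 1.647 2.442
v 1.196 1.246 4.167
v 2.439 2.654 2.891
v 1.94 2.253 4.616
v 3.02 0.607 2.584
v 2.521 0.206 4.309
v 3.764 1.614 3.033
v 3.264 1.213 4.758
f 2 4 1
f 5 2 1
f 1 4 3
f 3 5 1
f 2 8 4
f 6 2 5
f 6 8 2
f 4 8 3
f 7 5 3
f 3 8 7
f 7 6 5
f 8 6 7
f 9 46 25
f 46 20 49
f 25 49 14
f 46 49 25
f 9 25 21
f 25 14 26
f 21 26 10
f 25 26 21
f 9 21 30
f 21 10 31
f 30 31 16
f 21 31 30
f 9 30 42
f 30 16 45
f 42 45 19
f 30 45 42
f 9 42 46
f 42 19 50
f 46 50 20
f 42 50 46
f 10 26 37
f 26 14 40
f 37 40 18
f 26 40 37
f 14 49 27
f 49 20 48
f 27 48 13
f 49 48 27
f 20 50 47
f 50 19 43
f 47 43 11
f 50 43 47
f 19 45 44
f 45 16 32
f 44 32 15
f 45 32 44
f 16 31 36
f 31 10 33
f 36 33 17
f 31 33 36
f 12 38 24
f 38 18 39
f 24 39 13
f 38 39 24
f 12 24 22
f 24 13 23
f 22 23 11
f 24 23 22
f 12 22 29
f 22 11 28
f 29 28 15
f 22 28 29
f 12 29 34
f 29 15 35
f 34 35 17
f 29 35 34
f 12 34 38
f 34 17 41
f 38 41 18
f 34 41 38
f 13 39 27
f 39 18 40
f 27 40 14
f 39 40 27
f 11 23 47
f 23 13 48
f 47 48 20
f 23 48 47
f 15 28 44
f 28 11 43
f 44 43 19
f 28 43 44
f 17 35 36
f 35 15 32
f 36 32 16
f 35 32 36
f 18 41 37
f 41 17 33
f 37 33 10
f 41 33 37
f 52 51 54
f 52 54 53
f 54 51 55
f 54 55 53
f 55 51 56
f 55 56 53
f 56 51 57
f 56 57 53
f 57 51 58
f 57 58 53
f 58 51 59
f 58 59 53
f 59 51 60
f 59 60 53
f 60 51 61
f 60 61 53
f 61 51 52
f 61 52 53
f 63 62 66
f 63 66 64
f 64 66 67
f 64 67 65
f 66 62 68
f 66 68 67
f 67 68 69
f 67 69 65
f 68 62 70
f 68 70 69
f 69 70 71
f 69 71 65
f 70 62 72
f 70 72 71
f 71 72 73
f 71 73 65
f 72 62 74
f 72 74 73
f 73 74 75
f 73 75 65
f 74 62 76
f 74 76 75
f 75 76 77
f 75 77 65
f 76 62 78
f 76 78 77
f 77 78 79
f 77 79 65
f 78 62 80
f 78 80 79
f 79 80 81
f 79 81 65
f 80 62 82
f 80 82 81
f 81 82 83
f 81 83 65
f 82 62 84
f 82 84 83
f 83 84 85
f 83 85 65
f 84 62 86
f 84 86 85
f 85 86 87
f 85 87 65
f 86 62 88
f 86 88 87
f 87 88 89
f 87 89 65
f 88 62 63
f 88 63 89
f 89 63 64
f 89 64 65
f 91 93 90
f 94 91 90
f 90 93 92
f 92 94 90
f 91 97 93
f 95 91 94
f 95 97 91
f 93 97 92
f 96 94 92
f 92 97 96
f 96 95 94
f 97 95 96



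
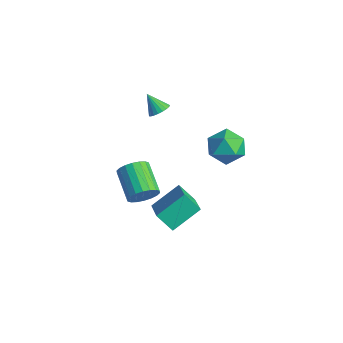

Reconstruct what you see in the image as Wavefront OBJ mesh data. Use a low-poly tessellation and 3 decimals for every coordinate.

v 3.731 -3.589 -1.143
v 3.917 -1.975 -0.12
v 2.066 -2.764 -2.143
v 2.252 -1.15 -1.12
v 4.508 -3.11 -2.04
v 4.694 -1.496 -1.017
v 2.843 -2.285 -3.04
v 3.029 -0.671 -2.017
v -3.495 1.574 -0.514
v -3.12 1.97 -0.107
v -4.305 1.306 0.494
v -3.309 2.154 -0.21
v -3.53 2.237 -0.365
v -3.745 2.206 -0.547
v -3.917 2.065 -0.722
v -4.016 1.84 -0.861
v -4.024 1.569 -0.941
v -3.941 1.298 -0.946
v -3.781 1.076 -0.877
v -3.572 0.939 -0.745
v -3.349 0.913 -0.572
v -3.152 1 -0.39
v -3.013 1.187 -0.229
v -2.958 1.441 -0.118
v -2.996 1.718 -0.074
v 0.076 2.917 -1.015
v 0.876 3.818 -0.913
v 1.484 1.622 -0.607
v 2.284 2.523 -0.505
v 1.409 2.396 0.319
v 0.538 3.196 0.067
v 1.822 2.244 -1.587
v 0.951 3.044 -1.839
v 1.955 3.402 -1.267
v 1.699 3.496 -0.089
v 0.661 1.944 -1.431
v 0.405 2.038 -0.253
v 0.06 -1.912 -3.449
v 0.514 -1.401 -2.818
v -1.227 -0.916 -1.961
v -1.68 -1.428 -2.591
v 0.44 -1.129 -3.122
v -1.301 -0.644 -2.264
v 0.291 -1.012 -3.49
v -1.45 -0.528 -2.632
v 0.096 -1.074 -3.85
v -1.644 -0.589 -2.992
v -0.105 -1.302 -4.13
v -1.846 -0.817 -3.273
v -0.274 -1.651 -4.276
v -2.015 -1.166 -3.418
v -0.377 -2.051 -4.258
v -2.118 -1.566 -3.4
v -0.393 -2.424 -4.079
v -2.134 -1.939 -3.222
v -0.319 -2.696 -3.776
v -2.06 -2.211 -2.918
v -0.17 -2.812 -3.408
v -1.911 -2.328 -2.55
v 0.024 -2.751 -3.048
v -1.716 -2.266 -2.19
v 0.226 -2.523 -2.767
v -1.515 -2.038 -1.91
v 0.395 -2.174 -2.622
v -1.346 -1.689 -1.764
v 0.498 -1.774 -2.64
v -1.243 -1.289 -1.782
f 2 4 1
f 5 2 1
f 1 4 3
f 3 5 1
f 2 8 4
f 6 2 5
f 6 8 2
f 4 8 3
f 7 5 3
f 3 8 7
f 7 6 5
f 8 6 7
f 10 9 12
f 10 12 11
f 12 9 13
f 12 13 11
f 13 9 14
f 13 14 11
f 14 9 15
f 14 15 11
f 15 9 16
f 15 16 11
f 16 9 17
f 16 17 11
f 17 9 18
f 17 18 11
f 18 9 19
f 18 19 11
f 19 9 20
f 19 20 11
f 20 9 21
f 20 21 11
f 21 9 22
f 21 22 11
f 22 9 23
f 22 23 11
f 23 9 24
f 23 24 11
f 24 9 25
f 24 25 11
f 25 9 10
f 25 10 11
f 26 37 31
f 26 31 27
f 26 27 33
f 26 33 36
f 26 36 37
f 27 31 35
f 31 37 30
f 37 36 28
f 36 33 32
f 33 27 34
f 29 35 30
f 29 30 28
f 29 28 32
f 29 32 34
f 29 34 35
f 30 35 31
f 28 30 37
f 32 28 36
f 34 32 33
f 35 34 27
f 39 38 42
f 39 42 40
f 40 42 43
f 40 43 41
f 42 38 44
f 42 44 43
f 43 44 45
f 43 45 41
f 44 38 46
f 44 46 45
f 45 46 47
f 45 47 41
f 46 38 48
f 46 48 47
f 47 48 49
f 47 49 41
f 48 38 50
f 48 50 49
f 49 50 51
f 49 51 41
f 50 38 52
f 50 52 51
f 51 52 53
f 51 53 41
f 52 38 54
f 52 54 53
f 53 54 55
f 53 55 41
f 54 38 56
f 54 56 55
f 55 56 57
f 55 57 41
f 56 38 58
f 56 58 57
f 57 58 59
f 57 59 41
f 58 38 60
f 58 60 59
f 59 60 61
f 59 61 41
f 60 38 62
f 60 62 61
f 61 62 63
f 61 63 41
f 62 38 64
f 62 64 63
f 63 64 65
f 63 65 41
f 64 38 66
f 64 66 65
f 65 66 67
f 65 67 41
f 66 38 39
f 66 39 67
f 67 39 40
f 67 40 41



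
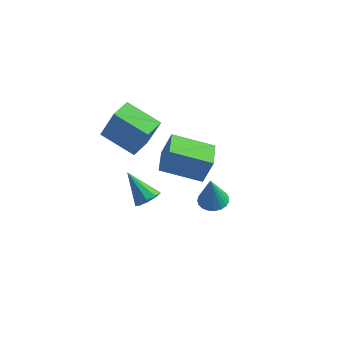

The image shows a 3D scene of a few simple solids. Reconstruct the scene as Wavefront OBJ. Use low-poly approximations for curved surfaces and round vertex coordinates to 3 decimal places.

v 0.22 -3.484 0.063
v 0.644 -3.117 0.43
v -0.92 -3.436 1.337
v 0.376 -2.843 0.179
v 0.035 -2.869 -0.126
v -0.22 -3.183 -0.342
v -0.268 -3.638 -0.368
v -0.088 -4.021 -0.193
v 0.236 -4.153 0.103
v 0.553 -3.972 0.38
v 0.714 -3.563 0.509
v 1.097 0.49 -2.441
v 1.752 0.168 -2.562
v 1.203 0.05 -0.679
v 1.834 0.456 -2.494
v 1.788 0.751 -2.418
v 1.623 1.001 -2.346
v 1.367 1.162 -2.29
v 1.064 1.207 -2.261
v 0.767 1.128 -2.262
v 0.527 0.938 -2.295
v 0.385 0.672 -2.353
v 0.366 0.373 -2.426
v 0.474 0.095 -2.502
v 0.689 -0.115 -2.567
v 0.975 -0.22 -2.611
v 1.282 -0.203 -2.625
v 1.556 -0.066 -2.608
v 1.472 -4.456 3.321
v 1.876 -4.246 4.591
v 0.76 -3.228 3.343
v 1.164 -3.017 4.614
v 3.096 -3.503 2.646
v 3.5 -3.292 3.917
v 2.384 -2.274 2.669
v 2.788 -2.064 3.939
v -2.503 -3.234 3.113
v -1.752 -3.219 4.826
v -2.594 -2.098 3.143
v -1.844 -2.083 4.856
v -0.796 -3.077 2.364
v -0.046 -3.062 4.077
v -0.888 -1.941 2.394
v -0.137 -1.926 4.107
f 2 1 4
f 2 4 3
f 4 1 5
f 4 5 3
f 5 1 6
f 5 6 3
f 6 1 7
f 6 7 3
f 7 1 8
f 7 8 3
f 8 1 9
f 8 9 3
f 9 1 10
f 9 10 3
f 10 1 11
f 10 11 3
f 11 1 2
f 11 2 3
f 13 12 15
f 13 15 14
f 15 12 16
f 15 16 14
f 16 12 17
f 16 17 14
f 17 12 18
f 17 18 14
f 18 12 19
f 18 19 14
f 19 12 20
f 19 20 14
f 20 12 21
f 20 21 14
f 21 12 22
f 21 22 14
f 22 12 23
f 22 23 14
f 23 12 24
f 23 24 14
f 24 12 25
f 24 25 14
f 25 12 26
f 25 26 14
f 26 12 27
f 26 27 14
f 27 12 28
f 27 28 14
f 28 12 13
f 28 13 14
f 30 32 29
f 33 30 29
f 29 32 31
f 31 33 29
f 30 36 32
f 34 30 33
f 34 36 30
f 32 36 31
f 35 33 31
f 31 36 35
f 35 34 33
f 36 34 35
f 38 40 37
f 41 38 37
f 37 40 39
f 39 41 37
f 38 44 40
f 42 38 41
f 42 44 38
f 40 44 39
f 43 41 39
f 39 44 43
f 43 42 41
f 44 42 43



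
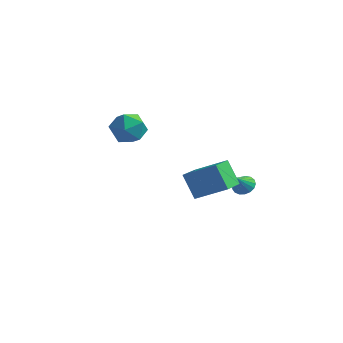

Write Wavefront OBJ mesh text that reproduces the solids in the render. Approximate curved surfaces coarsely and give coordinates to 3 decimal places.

v -4.761 3.118 2.9
v -4.148 3.663 2.056
v -3.492 1.697 2.904
v -2.879 2.242 2.06
v -2.919 2.697 3.145
v -3.704 3.575 3.143
v -3.936 1.785 1.817
v -4.721 2.663 1.815
v -3.638 2.839 1.386
v -3.01 3.403 2.207
v -4.63 1.957 2.753
v -4.002 2.521 3.574
v 2.376 4.245 -1.172
v 2.833 4.61 -0.807
v 2.204 3.555 -0.268
v 2.545 4.761 -0.746
v 2.219 4.793 -0.784
v 1.928 4.7 -0.91
v 1.74 4.502 -1.096
v 1.698 4.246 -1.3
v 1.81 3.989 -1.474
v 2.053 3.791 -1.579
v 2.369 3.697 -1.591
v 2.687 3.728 -1.507
v 2.933 3.878 -1.346
v 3.052 4.112 -1.145
v 3.016 4.376 -0.951
v 2.404 -1.783 1.109
v 1.542 -1.429 2.447
v 2.372 -0.31 0.699
v 1.51 0.044 2.036
v 4.11 -1.464 2.124
v 3.248 -1.11 3.461
v 4.078 0.009 1.713
v 3.216 0.363 3.051
f 1 12 6
f 1 6 2
f 1 2 8
f 1 8 11
f 1 11 12
f 2 6 10
f 6 12 5
f 12 11 3
f 11 8 7
f 8 2 9
f 4 10 5
f 4 5 3
f 4 3 7
f 4 7 9
f 4 9 10
f 5 10 6
f 3 5 12
f 7 3 11
f 9 7 8
f 10 9 2
f 14 13 16
f 14 16 15
f 16 13 17
f 16 17 15
f 17 13 18
f 17 18 15
f 18 13 19
f 18 19 15
f 19 13 20
f 19 20 15
f 20 13 21
f 20 21 15
f 21 13 22
f 21 22 15
f 22 13 23
f 22 23 15
f 23 13 24
f 23 24 15
f 24 13 25
f 24 25 15
f 25 13 26
f 25 26 15
f 26 13 27
f 26 27 15
f 27 13 14
f 27 14 15
f 29 31 28
f 32 29 28
f 28 31 30
f 30 32 28
f 29 35 31
f 33 29 32
f 33 35 29
f 31 35 30
f 34 32 30
f 30 35 34
f 34 33 32
f 35 33 34



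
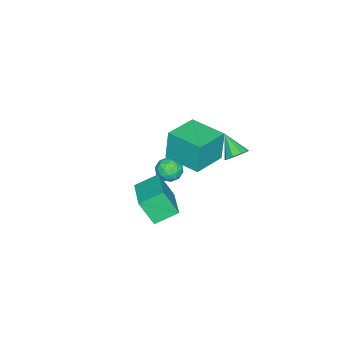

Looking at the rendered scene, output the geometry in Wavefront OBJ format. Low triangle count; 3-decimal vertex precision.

v -2.633 1.157 -3.576
v -2.304 0.772 -3.014
v -3.056 0.108 -4.046
v -2.727 -0.277 -3.484
v -3.32 0.171 -3.339
v -3.058 0.819 -3.049
v -2.302 0.061 -4.011
v -2.04 0.709 -3.721
v -2.099 0.095 -3.283
v -2.728 0.162 -2.868
v -2.632 0.718 -4.192
v -3.261 0.785 -3.777
v -2.431 1.056 -3.253
v -2.929 -0.176 -3.807
v -3.277 0.087 -3.722
v -3.084 -0.14 -3.391
v -2.875 1.084 -3.274
v -2.681 0.858 -2.944
v -3.279 0.504 -3.135
v -2.679 0.022 -4.116
v -2.485 -0.204 -3.786
v -2.276 1.02 -3.669
v -2.083 0.793 -3.338
v -2.081 0.376 -3.925
v -2.117 0.432 -3.081
v -2.366 -0.184 -3.358
v -2.116 0.014 -3.668
v -1.962 0.395 -3.497
v -2.487 0.472 -2.837
v -2.736 -0.145 -3.114
v -3.084 0.118 -3.029
v -2.931 0.499 -2.858
v -2.367 0.074 -2.995
v -2.624 1.025 -3.946
v -2.873 0.408 -4.223
v -2.429 0.381 -4.202
v -2.276 0.762 -4.031
v -2.994 1.064 -3.702
v -3.243 0.448 -3.979
v -3.398 0.485 -3.563
v -3.244 0.866 -3.392
v -2.993 0.806 -4.065
v 1.941 1.981 -1.787
v 2.055 1.222 -0.498
v 1.136 2.838 -1.21
v 1.25 2.08 0.079
v 3.59 3.16 -1.239
v 3.704 2.402 0.05
v 2.785 4.018 -0.662
v 2.899 3.259 0.627
v -3.04 4.001 -1.088
v -2.497 4.057 -0.717
v -3.54 3.059 -0.212
v -2.81 4.352 -0.578
v -3.23 4.483 -0.678
v -3.561 4.388 -0.97
v -3.649 4.112 -1.316
v -3.451 3.785 -1.556
v -3.061 3.558 -1.577
v -2.661 3.539 -1.368
v -2.438 3.736 -1.029
v 0.021 3.055 1.874
v -0.175 3.09 3.512
v 0.356 4.905 1.874
v 0.16 4.94 3.512
v 1.76 2.74 2.088
v 1.564 2.775 3.726
v 2.095 4.59 2.088
v 1.899 4.625 3.726
f 1 38 17
f 38 12 41
f 17 41 6
f 38 41 17
f 1 17 13
f 17 6 18
f 13 18 2
f 17 18 13
f 1 13 22
f 13 2 23
f 22 23 8
f 13 23 22
f 1 22 34
f 22 8 37
f 34 37 11
f 22 37 34
f 1 34 38
f 34 11 42
f 38 42 12
f 34 42 38
f 2 18 29
f 18 6 32
f 29 32 10
f 18 32 29
f 6 41 19
f 41 12 40
f 19 40 5
f 41 40 19
f 12 42 39
f 42 11 35
f 39 35 3
f 42 35 39
f 11 37 36
f 37 8 24
f 36 24 7
f 37 24 36
f 8 23 28
f 23 2 25
f 28 25 9
f 23 25 28
f 4 30 16
f 30 10 31
f 16 31 5
f 30 31 16
f 4 16 14
f 16 5 15
f 14 15 3
f 16 15 14
f 4 14 21
f 14 3 20
f 21 20 7
f 14 20 21
f 4 21 26
f 21 7 27
f 26 27 9
f 21 27 26
f 4 26 30
f 26 9 33
f 30 33 10
f 26 33 30
f 5 31 19
f 31 10 32
f 19 32 6
f 31 32 19
f 3 15 39
f 15 5 40
f 39 40 12
f 15 40 39
f 7 20 36
f 20 3 35
f 36 35 11
f 20 35 36
f 9 27 28
f 27 7 24
f 28 24 8
f 27 24 28
f 10 33 29
f 33 9 25
f 29 25 2
f 33 25 29
f 44 46 43
f 47 44 43
f 43 46 45
f 45 47 43
f 44 50 46
f 48 44 47
f 48 50 44
f 46 50 45
f 49 47 45
f 45 50 49
f 49 48 47
f 50 48 49
f 52 51 54
f 52 54 53
f 54 51 55
f 54 55 53
f 55 51 56
f 55 56 53
f 56 51 57
f 56 57 53
f 57 51 58
f 57 58 53
f 58 51 59
f 58 59 53
f 59 51 60
f 59 60 53
f 60 51 61
f 60 61 53
f 61 51 52
f 61 52 53
f 63 65 62
f 66 63 62
f 62 65 64
f 64 66 62
f 63 69 65
f 67 63 66
f 67 69 63
f 65 69 64
f 68 66 64
f 64 69 68
f 68 67 66
f 69 67 68

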